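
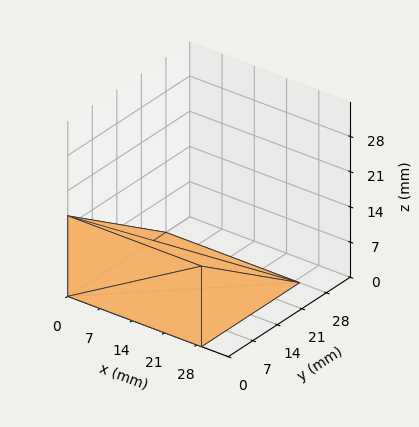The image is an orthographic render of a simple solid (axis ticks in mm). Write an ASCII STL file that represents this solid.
Reading the render: the shape is a wedge (ramp): 29 × 28 mm base, rising to 16 mm along the y=0 edge and sloping linearly to z=0 at y=28 (dimensions read to the nearest mm from the axis ticks). For the STL, each face is triangulated and given an outward normal.

solid part
  facet normal 0.0000 0.0000 -1.0000
    outer loop
      vertex 29.000 28.000 0.000
      vertex 29.000 0.000 0.000
      vertex 0.000 0.000 0.000
    endloop
  endfacet
  facet normal 0.0000 0.0000 -1.0000
    outer loop
      vertex 0.000 28.000 0.000
      vertex 29.000 28.000 0.000
      vertex 0.000 0.000 0.000
    endloop
  endfacet
  facet normal 0.0000 -1.0000 0.0000
    outer loop
      vertex 0.000 0.000 0.000
      vertex 29.000 0.000 0.000
      vertex 29.000 0.000 16.000
    endloop
  endfacet
  facet normal 0.0000 -1.0000 0.0000
    outer loop
      vertex 0.000 0.000 0.000
      vertex 29.000 0.000 16.000
      vertex 0.000 0.000 16.000
    endloop
  endfacet
  facet normal 0.0000 0.4961 0.8682
    outer loop
      vertex 0.000 0.000 16.000
      vertex 29.000 0.000 16.000
      vertex 29.000 28.000 0.000
    endloop
  endfacet
  facet normal 0.0000 0.4961 0.8682
    outer loop
      vertex 0.000 0.000 16.000
      vertex 29.000 28.000 0.000
      vertex 0.000 28.000 0.000
    endloop
  endfacet
  facet normal -1.0000 0.0000 0.0000
    outer loop
      vertex 0.000 0.000 16.000
      vertex 0.000 28.000 0.000
      vertex 0.000 0.000 0.000
    endloop
  endfacet
  facet normal 1.0000 0.0000 0.0000
    outer loop
      vertex 29.000 0.000 0.000
      vertex 29.000 28.000 0.000
      vertex 29.000 0.000 16.000
    endloop
  endfacet
endsolid part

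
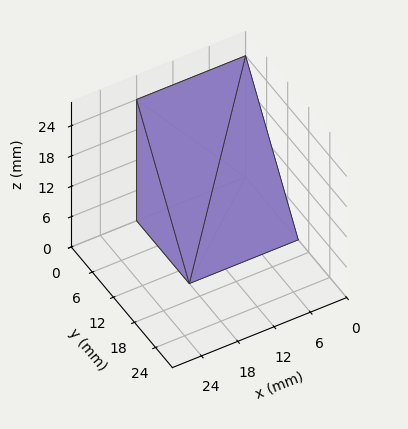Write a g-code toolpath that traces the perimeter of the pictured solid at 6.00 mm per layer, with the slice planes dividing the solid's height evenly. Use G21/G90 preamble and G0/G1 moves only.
Reading the render: the shape is a wedge (ramp): 18 × 15 mm base, rising to 24 mm along the y=0 edge and sloping linearly to z=0 at y=15 (dimensions read to the nearest mm from the axis ticks). For the g-code, the solid's height is divided into equal slices at the stated Δz and each level perimeter traced with G1 moves after a G0 lift.

; perimeter-only toolpath
G21 ; units = mm
G90 ; absolute positioning
G28 ; home
; layer 1
G0 Z6.00
G0 X0.00 Y0.00
G1 X18.00 Y0.00
G1 X18.00 Y11.25
G1 X0.00 Y11.25
G1 X0.00 Y0.00
; layer 2
G0 Z12.00
G0 X0.00 Y0.00
G1 X18.00 Y0.00
G1 X18.00 Y7.50
G1 X0.00 Y7.50
G1 X0.00 Y0.00
; layer 3
G0 Z18.00
G0 X0.00 Y0.00
G1 X18.00 Y0.00
G1 X18.00 Y3.75
G1 X0.00 Y3.75
G1 X0.00 Y0.00
M2 ; end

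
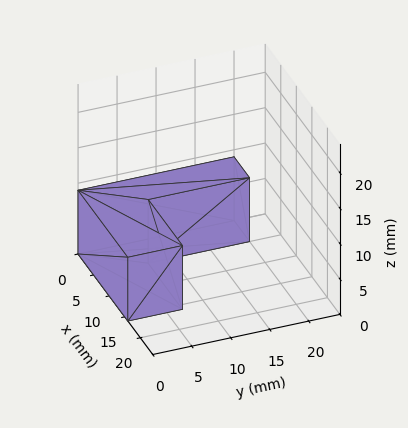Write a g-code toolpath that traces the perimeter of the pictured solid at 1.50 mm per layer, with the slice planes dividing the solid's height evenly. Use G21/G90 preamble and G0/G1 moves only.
Reading the render: the shape is an L-shaped prism: outer 16 × 20 mm, arm thicknesses ≈ 7 mm (horizontal) and 5 mm (vertical), extruded 9 mm in z (dimensions read to the nearest mm from the axis ticks). For the g-code, the solid's height is divided into equal slices at the stated Δz and each level perimeter traced with G1 moves after a G0 lift.

; perimeter-only toolpath
G21 ; units = mm
G90 ; absolute positioning
G28 ; home
; layer 1
G0 Z1.50
G0 X0.00 Y0.00
G1 X16.00 Y0.00
G1 X16.00 Y7.00
G1 X5.00 Y7.00
G1 X5.00 Y20.00
G1 X0.00 Y20.00
G1 X0.00 Y0.00
; layer 2
G0 Z3.00
G0 X0.00 Y0.00
G1 X16.00 Y0.00
G1 X16.00 Y7.00
G1 X5.00 Y7.00
G1 X5.00 Y20.00
G1 X0.00 Y20.00
G1 X0.00 Y0.00
; layer 3
G0 Z4.50
G0 X0.00 Y0.00
G1 X16.00 Y0.00
G1 X16.00 Y7.00
G1 X5.00 Y7.00
G1 X5.00 Y20.00
G1 X0.00 Y20.00
G1 X0.00 Y0.00
; layer 4
G0 Z6.00
G0 X0.00 Y0.00
G1 X16.00 Y0.00
G1 X16.00 Y7.00
G1 X5.00 Y7.00
G1 X5.00 Y20.00
G1 X0.00 Y20.00
G1 X0.00 Y0.00
; layer 5
G0 Z7.50
G0 X0.00 Y0.00
G1 X16.00 Y0.00
G1 X16.00 Y7.00
G1 X5.00 Y7.00
G1 X5.00 Y20.00
G1 X0.00 Y20.00
G1 X0.00 Y0.00
; layer 6
G0 Z9.00
G0 X0.00 Y0.00
G1 X16.00 Y0.00
G1 X16.00 Y7.00
G1 X5.00 Y7.00
G1 X5.00 Y20.00
G1 X0.00 Y20.00
G1 X0.00 Y0.00
M2 ; end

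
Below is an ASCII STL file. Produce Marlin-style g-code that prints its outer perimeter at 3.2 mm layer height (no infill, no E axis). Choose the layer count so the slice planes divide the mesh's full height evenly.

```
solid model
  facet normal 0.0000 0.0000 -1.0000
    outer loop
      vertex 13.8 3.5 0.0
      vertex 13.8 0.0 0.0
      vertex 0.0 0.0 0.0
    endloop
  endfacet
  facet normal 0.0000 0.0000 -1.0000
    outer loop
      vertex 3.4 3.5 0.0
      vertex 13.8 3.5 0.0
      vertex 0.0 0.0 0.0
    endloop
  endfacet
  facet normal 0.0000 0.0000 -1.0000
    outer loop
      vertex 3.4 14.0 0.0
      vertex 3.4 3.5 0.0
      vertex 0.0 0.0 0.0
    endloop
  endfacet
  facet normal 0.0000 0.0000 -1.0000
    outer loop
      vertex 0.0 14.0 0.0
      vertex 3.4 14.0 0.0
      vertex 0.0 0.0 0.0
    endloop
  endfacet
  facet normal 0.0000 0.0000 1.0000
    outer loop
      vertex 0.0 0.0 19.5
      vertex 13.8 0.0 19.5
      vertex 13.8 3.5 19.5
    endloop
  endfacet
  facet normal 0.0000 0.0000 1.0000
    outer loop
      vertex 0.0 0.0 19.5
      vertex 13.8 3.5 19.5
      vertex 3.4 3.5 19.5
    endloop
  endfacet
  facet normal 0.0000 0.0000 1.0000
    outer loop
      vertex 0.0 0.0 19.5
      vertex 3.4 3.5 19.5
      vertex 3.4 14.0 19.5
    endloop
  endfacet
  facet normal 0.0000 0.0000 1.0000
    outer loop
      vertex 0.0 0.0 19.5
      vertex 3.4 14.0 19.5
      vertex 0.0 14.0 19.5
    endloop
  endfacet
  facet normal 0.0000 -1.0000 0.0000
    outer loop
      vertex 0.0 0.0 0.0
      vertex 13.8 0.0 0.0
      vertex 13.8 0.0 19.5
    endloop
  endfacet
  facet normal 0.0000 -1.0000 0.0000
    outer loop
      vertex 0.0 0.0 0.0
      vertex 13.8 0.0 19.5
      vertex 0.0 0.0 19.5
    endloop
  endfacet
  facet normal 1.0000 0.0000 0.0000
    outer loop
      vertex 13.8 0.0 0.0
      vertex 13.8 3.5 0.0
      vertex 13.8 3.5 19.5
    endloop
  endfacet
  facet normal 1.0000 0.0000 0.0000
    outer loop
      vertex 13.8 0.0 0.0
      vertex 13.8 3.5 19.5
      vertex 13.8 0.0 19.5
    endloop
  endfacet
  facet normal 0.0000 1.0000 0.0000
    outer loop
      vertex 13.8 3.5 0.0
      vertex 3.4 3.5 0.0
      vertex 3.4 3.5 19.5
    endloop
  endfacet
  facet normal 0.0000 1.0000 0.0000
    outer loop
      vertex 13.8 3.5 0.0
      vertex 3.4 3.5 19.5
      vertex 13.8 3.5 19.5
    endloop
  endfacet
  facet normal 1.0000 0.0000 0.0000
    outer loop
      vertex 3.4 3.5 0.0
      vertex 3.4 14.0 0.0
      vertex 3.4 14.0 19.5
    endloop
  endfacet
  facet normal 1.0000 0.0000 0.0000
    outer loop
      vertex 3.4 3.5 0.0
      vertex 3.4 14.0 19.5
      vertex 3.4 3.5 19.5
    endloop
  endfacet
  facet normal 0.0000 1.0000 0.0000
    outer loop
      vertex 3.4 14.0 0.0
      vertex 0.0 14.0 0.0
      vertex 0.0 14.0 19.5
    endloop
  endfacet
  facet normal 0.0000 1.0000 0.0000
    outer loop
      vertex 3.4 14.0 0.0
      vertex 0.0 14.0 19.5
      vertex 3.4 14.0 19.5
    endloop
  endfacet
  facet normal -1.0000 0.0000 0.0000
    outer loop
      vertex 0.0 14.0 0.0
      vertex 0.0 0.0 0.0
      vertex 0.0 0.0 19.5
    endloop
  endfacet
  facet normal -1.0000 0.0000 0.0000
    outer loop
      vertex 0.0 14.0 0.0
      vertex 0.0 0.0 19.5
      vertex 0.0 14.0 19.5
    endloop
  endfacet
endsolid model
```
; perimeter-only toolpath
G21 ; units = mm
G90 ; absolute positioning
G28 ; home
; layer 1
G0 Z3.2
G0 X0.0 Y0.0
G1 X13.8 Y0.0
G1 X13.8 Y3.5
G1 X3.4 Y3.5
G1 X3.4 Y14.0
G1 X0.0 Y14.0
G1 X0.0 Y0.0
; layer 2
G0 Z6.5
G0 X0.0 Y0.0
G1 X13.8 Y0.0
G1 X13.8 Y3.5
G1 X3.4 Y3.5
G1 X3.4 Y14.0
G1 X0.0 Y14.0
G1 X0.0 Y0.0
; layer 3
G0 Z9.8
G0 X0.0 Y0.0
G1 X13.8 Y0.0
G1 X13.8 Y3.5
G1 X3.4 Y3.5
G1 X3.4 Y14.0
G1 X0.0 Y14.0
G1 X0.0 Y0.0
; layer 4
G0 Z13.0
G0 X0.0 Y0.0
G1 X13.8 Y0.0
G1 X13.8 Y3.5
G1 X3.4 Y3.5
G1 X3.4 Y14.0
G1 X0.0 Y14.0
G1 X0.0 Y0.0
; layer 5
G0 Z16.2
G0 X0.0 Y0.0
G1 X13.8 Y0.0
G1 X13.8 Y3.5
G1 X3.4 Y3.5
G1 X3.4 Y14.0
G1 X0.0 Y14.0
G1 X0.0 Y0.0
; layer 6
G0 Z19.5
G0 X0.0 Y0.0
G1 X13.8 Y0.0
G1 X13.8 Y3.5
G1 X3.4 Y3.5
G1 X3.4 Y14.0
G1 X0.0 Y14.0
G1 X0.0 Y0.0
M2 ; end

The solid is an L-shaped prism: outer 13.8 × 14 mm, arm thicknesses ≈ 3.5 mm (horizontal) and 3.4 mm (vertical), extruded 19.5 mm in z. Slicing at Δz = 3.2 mm — 6 equal slices spanning the solid's height, so layer i sits at z = i·h/6 — gives 6 non-empty perimeters. Each is a 6-segment closed polygon; G0 lifts to the layer z and rapids to the start vertex, then G1 traces the edges.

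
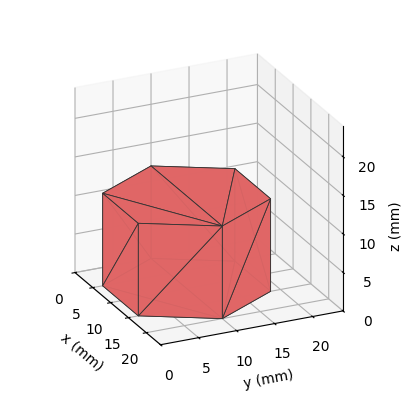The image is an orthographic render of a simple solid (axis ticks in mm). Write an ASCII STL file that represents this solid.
Reading the render: the shape is a regular 6-sided prism (a cylinder approximated with 6 flat sides), circumscribed radius ≈ 10 mm, height ≈ 12 mm (dimensions read to the nearest mm from the axis ticks). For the STL, each face is triangulated and given an outward normal.

solid part
  facet normal 0.0000 0.0000 -1.0000
    outer loop
      vertex 5.0 18.7 0.0
      vertex 15.0 18.7 0.0
      vertex 20.0 10.0 0.0
    endloop
  endfacet
  facet normal 0.0000 0.0000 -1.0000
    outer loop
      vertex 0.0 10.0 0.0
      vertex 5.0 18.7 0.0
      vertex 20.0 10.0 0.0
    endloop
  endfacet
  facet normal 0.0000 0.0000 -1.0000
    outer loop
      vertex 5.0 1.3 0.0
      vertex 0.0 10.0 0.0
      vertex 20.0 10.0 0.0
    endloop
  endfacet
  facet normal 0.0000 0.0000 -1.0000
    outer loop
      vertex 15.0 1.3 0.0
      vertex 5.0 1.3 0.0
      vertex 20.0 10.0 0.0
    endloop
  endfacet
  facet normal 0.0000 0.0000 1.0000
    outer loop
      vertex 20.0 10.0 12.0
      vertex 15.0 18.7 12.0
      vertex 5.0 18.7 12.0
    endloop
  endfacet
  facet normal 0.0000 0.0000 1.0000
    outer loop
      vertex 20.0 10.0 12.0
      vertex 5.0 18.7 12.0
      vertex 0.0 10.0 12.0
    endloop
  endfacet
  facet normal 0.0000 0.0000 1.0000
    outer loop
      vertex 20.0 10.0 12.0
      vertex 0.0 10.0 12.0
      vertex 5.0 1.3 12.0
    endloop
  endfacet
  facet normal 0.0000 0.0000 1.0000
    outer loop
      vertex 20.0 10.0 12.0
      vertex 5.0 1.3 12.0
      vertex 15.0 1.3 12.0
    endloop
  endfacet
  facet normal 0.8670 0.4983 0.0000
    outer loop
      vertex 20.0 10.0 0.0
      vertex 15.0 18.7 0.0
      vertex 15.0 18.7 12.0
    endloop
  endfacet
  facet normal 0.8670 0.4983 0.0000
    outer loop
      vertex 20.0 10.0 0.0
      vertex 15.0 18.7 12.0
      vertex 20.0 10.0 12.0
    endloop
  endfacet
  facet normal 0.0000 1.0000 0.0000
    outer loop
      vertex 15.0 18.7 0.0
      vertex 5.0 18.7 0.0
      vertex 5.0 18.7 12.0
    endloop
  endfacet
  facet normal 0.0000 1.0000 0.0000
    outer loop
      vertex 15.0 18.7 0.0
      vertex 5.0 18.7 12.0
      vertex 15.0 18.7 12.0
    endloop
  endfacet
  facet normal -0.8670 0.4983 0.0000
    outer loop
      vertex 5.0 18.7 0.0
      vertex 0.0 10.0 0.0
      vertex 0.0 10.0 12.0
    endloop
  endfacet
  facet normal -0.8670 0.4983 0.0000
    outer loop
      vertex 5.0 18.7 0.0
      vertex 0.0 10.0 12.0
      vertex 5.0 18.7 12.0
    endloop
  endfacet
  facet normal -0.8670 -0.4983 0.0000
    outer loop
      vertex 0.0 10.0 0.0
      vertex 5.0 1.3 0.0
      vertex 5.0 1.3 12.0
    endloop
  endfacet
  facet normal -0.8670 -0.4983 0.0000
    outer loop
      vertex 0.0 10.0 0.0
      vertex 5.0 1.3 12.0
      vertex 0.0 10.0 12.0
    endloop
  endfacet
  facet normal 0.0000 -1.0000 0.0000
    outer loop
      vertex 5.0 1.3 0.0
      vertex 15.0 1.3 0.0
      vertex 15.0 1.3 12.0
    endloop
  endfacet
  facet normal 0.0000 -1.0000 0.0000
    outer loop
      vertex 5.0 1.3 0.0
      vertex 15.0 1.3 12.0
      vertex 5.0 1.3 12.0
    endloop
  endfacet
  facet normal 0.8670 -0.4983 0.0000
    outer loop
      vertex 15.0 1.3 0.0
      vertex 20.0 10.0 0.0
      vertex 20.0 10.0 12.0
    endloop
  endfacet
  facet normal 0.8670 -0.4983 0.0000
    outer loop
      vertex 15.0 1.3 0.0
      vertex 20.0 10.0 12.0
      vertex 15.0 1.3 12.0
    endloop
  endfacet
endsolid part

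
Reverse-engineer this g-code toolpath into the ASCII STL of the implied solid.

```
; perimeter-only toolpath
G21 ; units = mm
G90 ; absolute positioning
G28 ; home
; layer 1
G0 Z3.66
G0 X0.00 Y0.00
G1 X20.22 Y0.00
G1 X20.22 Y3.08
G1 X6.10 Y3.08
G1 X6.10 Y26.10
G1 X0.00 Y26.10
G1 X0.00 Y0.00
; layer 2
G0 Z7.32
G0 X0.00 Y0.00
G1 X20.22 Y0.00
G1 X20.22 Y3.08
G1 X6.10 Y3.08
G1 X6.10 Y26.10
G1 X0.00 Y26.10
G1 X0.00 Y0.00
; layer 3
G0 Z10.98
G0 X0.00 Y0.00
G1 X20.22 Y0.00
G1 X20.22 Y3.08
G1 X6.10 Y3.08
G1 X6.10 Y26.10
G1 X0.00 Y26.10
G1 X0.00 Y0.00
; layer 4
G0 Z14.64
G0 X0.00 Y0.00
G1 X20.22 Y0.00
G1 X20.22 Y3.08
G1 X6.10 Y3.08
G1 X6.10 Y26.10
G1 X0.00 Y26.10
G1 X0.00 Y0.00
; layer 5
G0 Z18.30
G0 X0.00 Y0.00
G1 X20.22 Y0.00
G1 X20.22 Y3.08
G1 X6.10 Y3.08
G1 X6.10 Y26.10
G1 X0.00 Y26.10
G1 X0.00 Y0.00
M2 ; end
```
solid part
  facet normal 0.0000 0.0000 -1.0000
    outer loop
      vertex 20.22 3.08 0.00
      vertex 20.22 0.00 0.00
      vertex 0.00 0.00 0.00
    endloop
  endfacet
  facet normal 0.0000 0.0000 -1.0000
    outer loop
      vertex 6.10 3.08 0.00
      vertex 20.22 3.08 0.00
      vertex 0.00 0.00 0.00
    endloop
  endfacet
  facet normal 0.0000 0.0000 -1.0000
    outer loop
      vertex 6.10 26.10 0.00
      vertex 6.10 3.08 0.00
      vertex 0.00 0.00 0.00
    endloop
  endfacet
  facet normal 0.0000 0.0000 -1.0000
    outer loop
      vertex 0.00 26.10 0.00
      vertex 6.10 26.10 0.00
      vertex 0.00 0.00 0.00
    endloop
  endfacet
  facet normal 0.0000 0.0000 1.0000
    outer loop
      vertex 0.00 0.00 18.30
      vertex 20.22 0.00 18.30
      vertex 20.22 3.08 18.30
    endloop
  endfacet
  facet normal 0.0000 0.0000 1.0000
    outer loop
      vertex 0.00 0.00 18.30
      vertex 20.22 3.08 18.30
      vertex 6.10 3.08 18.30
    endloop
  endfacet
  facet normal 0.0000 0.0000 1.0000
    outer loop
      vertex 0.00 0.00 18.30
      vertex 6.10 3.08 18.30
      vertex 6.10 26.10 18.30
    endloop
  endfacet
  facet normal 0.0000 0.0000 1.0000
    outer loop
      vertex 0.00 0.00 18.30
      vertex 6.10 26.10 18.30
      vertex 0.00 26.10 18.30
    endloop
  endfacet
  facet normal 0.0000 -1.0000 0.0000
    outer loop
      vertex 0.00 0.00 0.00
      vertex 20.22 0.00 0.00
      vertex 20.22 0.00 18.30
    endloop
  endfacet
  facet normal 0.0000 -1.0000 0.0000
    outer loop
      vertex 0.00 0.00 0.00
      vertex 20.22 0.00 18.30
      vertex 0.00 0.00 18.30
    endloop
  endfacet
  facet normal 1.0000 0.0000 0.0000
    outer loop
      vertex 20.22 0.00 0.00
      vertex 20.22 3.08 0.00
      vertex 20.22 3.08 18.30
    endloop
  endfacet
  facet normal 1.0000 0.0000 0.0000
    outer loop
      vertex 20.22 0.00 0.00
      vertex 20.22 3.08 18.30
      vertex 20.22 0.00 18.30
    endloop
  endfacet
  facet normal 0.0000 1.0000 0.0000
    outer loop
      vertex 20.22 3.08 0.00
      vertex 6.10 3.08 0.00
      vertex 6.10 3.08 18.30
    endloop
  endfacet
  facet normal 0.0000 1.0000 0.0000
    outer loop
      vertex 20.22 3.08 0.00
      vertex 6.10 3.08 18.30
      vertex 20.22 3.08 18.30
    endloop
  endfacet
  facet normal 1.0000 0.0000 0.0000
    outer loop
      vertex 6.10 3.08 0.00
      vertex 6.10 26.10 0.00
      vertex 6.10 26.10 18.30
    endloop
  endfacet
  facet normal 1.0000 0.0000 0.0000
    outer loop
      vertex 6.10 3.08 0.00
      vertex 6.10 26.10 18.30
      vertex 6.10 3.08 18.30
    endloop
  endfacet
  facet normal 0.0000 1.0000 0.0000
    outer loop
      vertex 6.10 26.10 0.00
      vertex 0.00 26.10 0.00
      vertex 0.00 26.10 18.30
    endloop
  endfacet
  facet normal 0.0000 1.0000 0.0000
    outer loop
      vertex 6.10 26.10 0.00
      vertex 0.00 26.10 18.30
      vertex 6.10 26.10 18.30
    endloop
  endfacet
  facet normal -1.0000 0.0000 0.0000
    outer loop
      vertex 0.00 26.10 0.00
      vertex 0.00 0.00 0.00
      vertex 0.00 0.00 18.30
    endloop
  endfacet
  facet normal -1.0000 0.0000 0.0000
    outer loop
      vertex 0.00 26.10 0.00
      vertex 0.00 0.00 18.30
      vertex 0.00 26.10 18.30
    endloop
  endfacet
endsolid part

The G0 Z moves step by Δz≈3.66 mm. Every layer's G1 loop is the same polygon, so the solid is a straight extrusion of it from z=0 to z≈18.3. Closing with flat bottom and top caps and triangulating gives 20 facets — an L-shaped prism: outer 20.2 × 26.1 mm, arm thicknesses ≈ 3.08 mm (horizontal) and 6.1 mm (vertical), extruded 18.3 mm in z.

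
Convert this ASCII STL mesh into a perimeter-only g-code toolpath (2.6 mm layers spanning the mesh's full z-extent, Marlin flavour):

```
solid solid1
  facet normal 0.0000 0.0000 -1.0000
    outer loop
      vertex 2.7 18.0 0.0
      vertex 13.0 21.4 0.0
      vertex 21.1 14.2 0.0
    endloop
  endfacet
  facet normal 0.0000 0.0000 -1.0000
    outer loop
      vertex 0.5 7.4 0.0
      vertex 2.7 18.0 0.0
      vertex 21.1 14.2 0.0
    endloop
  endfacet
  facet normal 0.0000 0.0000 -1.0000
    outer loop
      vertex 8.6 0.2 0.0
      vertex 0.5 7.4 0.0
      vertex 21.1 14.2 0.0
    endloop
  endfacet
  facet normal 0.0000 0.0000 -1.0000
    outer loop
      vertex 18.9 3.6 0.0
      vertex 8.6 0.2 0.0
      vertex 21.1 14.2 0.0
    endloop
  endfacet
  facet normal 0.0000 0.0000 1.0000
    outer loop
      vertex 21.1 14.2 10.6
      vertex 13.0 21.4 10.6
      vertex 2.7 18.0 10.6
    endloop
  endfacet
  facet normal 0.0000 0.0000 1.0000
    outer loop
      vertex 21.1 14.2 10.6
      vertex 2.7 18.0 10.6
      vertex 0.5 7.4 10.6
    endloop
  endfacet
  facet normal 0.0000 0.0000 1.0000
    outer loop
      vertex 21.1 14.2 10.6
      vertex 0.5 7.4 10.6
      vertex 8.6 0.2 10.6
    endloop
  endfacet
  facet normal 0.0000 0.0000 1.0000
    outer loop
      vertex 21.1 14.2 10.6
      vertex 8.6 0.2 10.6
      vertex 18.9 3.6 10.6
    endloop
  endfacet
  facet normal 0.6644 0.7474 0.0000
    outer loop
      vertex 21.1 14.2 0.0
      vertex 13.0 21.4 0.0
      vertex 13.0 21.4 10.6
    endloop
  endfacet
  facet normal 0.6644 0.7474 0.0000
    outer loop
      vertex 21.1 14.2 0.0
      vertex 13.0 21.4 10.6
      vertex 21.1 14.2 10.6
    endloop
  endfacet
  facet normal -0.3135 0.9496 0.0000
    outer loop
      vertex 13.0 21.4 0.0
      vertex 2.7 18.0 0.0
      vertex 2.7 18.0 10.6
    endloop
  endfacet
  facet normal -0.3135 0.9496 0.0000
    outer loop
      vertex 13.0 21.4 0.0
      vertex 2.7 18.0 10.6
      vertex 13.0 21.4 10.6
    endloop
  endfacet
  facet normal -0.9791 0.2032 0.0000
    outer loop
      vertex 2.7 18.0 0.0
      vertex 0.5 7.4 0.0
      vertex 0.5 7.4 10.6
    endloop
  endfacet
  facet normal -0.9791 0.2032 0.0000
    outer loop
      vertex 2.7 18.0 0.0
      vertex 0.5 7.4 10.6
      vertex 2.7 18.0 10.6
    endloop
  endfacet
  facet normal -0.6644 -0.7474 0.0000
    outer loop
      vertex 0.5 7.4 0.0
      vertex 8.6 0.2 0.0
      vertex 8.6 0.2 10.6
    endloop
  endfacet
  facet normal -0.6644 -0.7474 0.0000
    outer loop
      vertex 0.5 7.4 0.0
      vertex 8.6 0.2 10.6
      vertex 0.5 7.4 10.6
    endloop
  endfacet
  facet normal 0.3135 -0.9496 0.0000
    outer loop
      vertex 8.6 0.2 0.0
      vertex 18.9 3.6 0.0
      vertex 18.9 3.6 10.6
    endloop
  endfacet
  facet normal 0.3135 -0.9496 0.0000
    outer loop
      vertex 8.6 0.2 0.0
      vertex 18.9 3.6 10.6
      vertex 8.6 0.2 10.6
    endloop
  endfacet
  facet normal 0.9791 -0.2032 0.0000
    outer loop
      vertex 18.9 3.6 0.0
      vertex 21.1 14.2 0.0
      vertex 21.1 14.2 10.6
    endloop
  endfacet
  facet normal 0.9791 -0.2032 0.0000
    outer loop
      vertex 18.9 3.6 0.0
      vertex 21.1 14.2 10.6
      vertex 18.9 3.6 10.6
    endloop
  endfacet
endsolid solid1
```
; perimeter-only toolpath
G21 ; units = mm
G90 ; absolute positioning
G28 ; home
; layer 1
G0 Z2.6
G0 X21.1 Y14.2
G1 X13.0 Y21.4
G1 X2.7 Y18.0
G1 X0.5 Y7.4
G1 X8.6 Y0.2
G1 X18.9 Y3.6
G1 X21.1 Y14.2
; layer 2
G0 Z5.3
G0 X21.1 Y14.2
G1 X13.0 Y21.4
G1 X2.7 Y18.0
G1 X0.5 Y7.4
G1 X8.6 Y0.2
G1 X18.9 Y3.6
G1 X21.1 Y14.2
; layer 3
G0 Z7.9
G0 X21.1 Y14.2
G1 X13.0 Y21.4
G1 X2.7 Y18.0
G1 X0.5 Y7.4
G1 X8.6 Y0.2
G1 X18.9 Y3.6
G1 X21.1 Y14.2
; layer 4
G0 Z10.6
G0 X21.1 Y14.2
G1 X13.0 Y21.4
G1 X2.7 Y18.0
G1 X0.5 Y7.4
G1 X8.6 Y0.2
G1 X18.9 Y3.6
G1 X21.1 Y14.2
M2 ; end

The solid is a regular 6-sided prism (a cylinder approximated with 6 flat sides), circumscribed radius ≈ 10.8 mm, height ≈ 10.6 mm. Slicing at Δz = 2.6 mm — 4 equal slices spanning the solid's height, so layer i sits at z = i·h/4 — gives 4 non-empty perimeters. Each is a 6-segment closed polygon; G0 lifts to the layer z and rapids to the start vertex, then G1 traces the edges.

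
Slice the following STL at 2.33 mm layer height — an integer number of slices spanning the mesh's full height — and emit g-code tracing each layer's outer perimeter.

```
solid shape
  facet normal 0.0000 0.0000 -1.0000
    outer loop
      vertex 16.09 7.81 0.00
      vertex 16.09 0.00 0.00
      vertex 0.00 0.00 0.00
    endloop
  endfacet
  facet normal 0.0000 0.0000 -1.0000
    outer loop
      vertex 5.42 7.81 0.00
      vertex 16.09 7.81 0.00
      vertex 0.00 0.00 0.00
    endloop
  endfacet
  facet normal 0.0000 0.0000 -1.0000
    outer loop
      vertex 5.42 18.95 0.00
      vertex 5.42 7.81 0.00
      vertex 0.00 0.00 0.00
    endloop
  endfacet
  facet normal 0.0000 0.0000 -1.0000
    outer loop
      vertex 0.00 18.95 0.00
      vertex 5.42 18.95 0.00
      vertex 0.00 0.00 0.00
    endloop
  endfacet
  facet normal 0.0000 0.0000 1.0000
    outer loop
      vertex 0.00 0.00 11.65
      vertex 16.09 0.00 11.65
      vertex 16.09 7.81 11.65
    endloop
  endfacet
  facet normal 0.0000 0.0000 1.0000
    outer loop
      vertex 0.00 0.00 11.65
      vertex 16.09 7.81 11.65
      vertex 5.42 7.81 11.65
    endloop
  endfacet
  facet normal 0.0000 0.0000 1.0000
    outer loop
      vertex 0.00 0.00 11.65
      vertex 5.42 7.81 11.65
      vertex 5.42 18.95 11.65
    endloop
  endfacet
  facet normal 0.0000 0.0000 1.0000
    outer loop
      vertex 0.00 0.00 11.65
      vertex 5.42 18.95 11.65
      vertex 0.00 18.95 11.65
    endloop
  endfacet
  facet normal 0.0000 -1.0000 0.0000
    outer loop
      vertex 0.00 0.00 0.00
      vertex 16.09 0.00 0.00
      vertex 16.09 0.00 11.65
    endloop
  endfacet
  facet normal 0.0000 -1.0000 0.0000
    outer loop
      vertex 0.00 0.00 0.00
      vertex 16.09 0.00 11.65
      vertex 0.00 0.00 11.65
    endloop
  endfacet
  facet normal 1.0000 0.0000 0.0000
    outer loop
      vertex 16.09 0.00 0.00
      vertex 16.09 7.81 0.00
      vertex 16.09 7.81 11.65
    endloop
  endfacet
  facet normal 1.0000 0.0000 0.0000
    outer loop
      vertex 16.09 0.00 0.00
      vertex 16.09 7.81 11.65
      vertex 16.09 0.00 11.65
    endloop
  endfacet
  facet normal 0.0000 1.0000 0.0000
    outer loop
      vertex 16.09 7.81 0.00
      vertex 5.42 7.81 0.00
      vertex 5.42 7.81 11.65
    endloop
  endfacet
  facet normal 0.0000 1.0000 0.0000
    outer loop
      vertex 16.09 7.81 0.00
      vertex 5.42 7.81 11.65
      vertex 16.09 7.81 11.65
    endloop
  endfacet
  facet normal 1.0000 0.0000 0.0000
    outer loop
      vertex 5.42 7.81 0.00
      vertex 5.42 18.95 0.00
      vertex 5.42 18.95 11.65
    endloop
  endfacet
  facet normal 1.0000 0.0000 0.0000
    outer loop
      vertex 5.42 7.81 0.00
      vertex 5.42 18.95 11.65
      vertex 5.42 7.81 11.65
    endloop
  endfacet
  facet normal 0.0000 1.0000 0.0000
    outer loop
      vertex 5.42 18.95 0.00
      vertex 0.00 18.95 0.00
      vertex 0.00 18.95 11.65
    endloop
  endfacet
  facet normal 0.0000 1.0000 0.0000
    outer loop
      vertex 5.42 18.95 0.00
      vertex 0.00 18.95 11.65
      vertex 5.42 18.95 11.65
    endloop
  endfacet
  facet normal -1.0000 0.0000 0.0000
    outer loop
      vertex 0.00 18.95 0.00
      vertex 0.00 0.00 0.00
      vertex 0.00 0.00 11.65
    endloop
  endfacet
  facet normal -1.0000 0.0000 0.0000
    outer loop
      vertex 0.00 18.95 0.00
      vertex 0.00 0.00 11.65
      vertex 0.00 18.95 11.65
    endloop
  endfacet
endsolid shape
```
; perimeter-only toolpath
G21 ; units = mm
G90 ; absolute positioning
G28 ; home
; layer 1
G0 Z2.33
G0 X0.00 Y0.00
G1 X16.09 Y0.00
G1 X16.09 Y7.81
G1 X5.42 Y7.81
G1 X5.42 Y18.95
G1 X0.00 Y18.95
G1 X0.00 Y0.00
; layer 2
G0 Z4.66
G0 X0.00 Y0.00
G1 X16.09 Y0.00
G1 X16.09 Y7.81
G1 X5.42 Y7.81
G1 X5.42 Y18.95
G1 X0.00 Y18.95
G1 X0.00 Y0.00
; layer 3
G0 Z6.99
G0 X0.00 Y0.00
G1 X16.09 Y0.00
G1 X16.09 Y7.81
G1 X5.42 Y7.81
G1 X5.42 Y18.95
G1 X0.00 Y18.95
G1 X0.00 Y0.00
; layer 4
G0 Z9.32
G0 X0.00 Y0.00
G1 X16.09 Y0.00
G1 X16.09 Y7.81
G1 X5.42 Y7.81
G1 X5.42 Y18.95
G1 X0.00 Y18.95
G1 X0.00 Y0.00
; layer 5
G0 Z11.65
G0 X0.00 Y0.00
G1 X16.09 Y0.00
G1 X16.09 Y7.81
G1 X5.42 Y7.81
G1 X5.42 Y18.95
G1 X0.00 Y18.95
G1 X0.00 Y0.00
M2 ; end

The solid is an L-shaped prism: outer 16.1 × 18.9 mm, arm thicknesses ≈ 7.81 mm (horizontal) and 5.42 mm (vertical), extruded 11.7 mm in z. Slicing at Δz = 2.33 mm — 5 equal slices spanning the solid's height, so layer i sits at z = i·h/5 — gives 5 non-empty perimeters. Each is a 6-segment closed polygon; G0 lifts to the layer z and rapids to the start vertex, then G1 traces the edges.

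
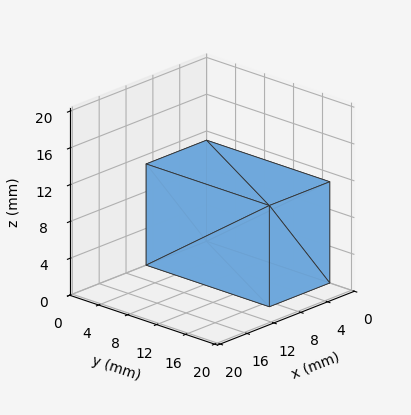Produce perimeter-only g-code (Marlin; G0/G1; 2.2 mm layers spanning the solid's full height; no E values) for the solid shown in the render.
Reading the render: the shape is a rectangular box, roughly 9 × 17 mm footprint and 11 mm tall (dimensions read to the nearest mm from the axis ticks). For the g-code, the solid's height is divided into equal slices at the stated Δz and each level perimeter traced with G1 moves after a G0 lift.

; perimeter-only toolpath
G21 ; units = mm
G90 ; absolute positioning
G28 ; home
; layer 1
G0 Z2.2
G0 X0.0 Y0.0
G1 X9.0 Y0.0
G1 X9.0 Y17.0
G1 X0.0 Y17.0
G1 X0.0 Y0.0
; layer 2
G0 Z4.4
G0 X0.0 Y0.0
G1 X9.0 Y0.0
G1 X9.0 Y17.0
G1 X0.0 Y17.0
G1 X0.0 Y0.0
; layer 3
G0 Z6.6
G0 X0.0 Y0.0
G1 X9.0 Y0.0
G1 X9.0 Y17.0
G1 X0.0 Y17.0
G1 X0.0 Y0.0
; layer 4
G0 Z8.8
G0 X0.0 Y0.0
G1 X9.0 Y0.0
G1 X9.0 Y17.0
G1 X0.0 Y17.0
G1 X0.0 Y0.0
; layer 5
G0 Z11.0
G0 X0.0 Y0.0
G1 X9.0 Y0.0
G1 X9.0 Y17.0
G1 X0.0 Y17.0
G1 X0.0 Y0.0
M2 ; end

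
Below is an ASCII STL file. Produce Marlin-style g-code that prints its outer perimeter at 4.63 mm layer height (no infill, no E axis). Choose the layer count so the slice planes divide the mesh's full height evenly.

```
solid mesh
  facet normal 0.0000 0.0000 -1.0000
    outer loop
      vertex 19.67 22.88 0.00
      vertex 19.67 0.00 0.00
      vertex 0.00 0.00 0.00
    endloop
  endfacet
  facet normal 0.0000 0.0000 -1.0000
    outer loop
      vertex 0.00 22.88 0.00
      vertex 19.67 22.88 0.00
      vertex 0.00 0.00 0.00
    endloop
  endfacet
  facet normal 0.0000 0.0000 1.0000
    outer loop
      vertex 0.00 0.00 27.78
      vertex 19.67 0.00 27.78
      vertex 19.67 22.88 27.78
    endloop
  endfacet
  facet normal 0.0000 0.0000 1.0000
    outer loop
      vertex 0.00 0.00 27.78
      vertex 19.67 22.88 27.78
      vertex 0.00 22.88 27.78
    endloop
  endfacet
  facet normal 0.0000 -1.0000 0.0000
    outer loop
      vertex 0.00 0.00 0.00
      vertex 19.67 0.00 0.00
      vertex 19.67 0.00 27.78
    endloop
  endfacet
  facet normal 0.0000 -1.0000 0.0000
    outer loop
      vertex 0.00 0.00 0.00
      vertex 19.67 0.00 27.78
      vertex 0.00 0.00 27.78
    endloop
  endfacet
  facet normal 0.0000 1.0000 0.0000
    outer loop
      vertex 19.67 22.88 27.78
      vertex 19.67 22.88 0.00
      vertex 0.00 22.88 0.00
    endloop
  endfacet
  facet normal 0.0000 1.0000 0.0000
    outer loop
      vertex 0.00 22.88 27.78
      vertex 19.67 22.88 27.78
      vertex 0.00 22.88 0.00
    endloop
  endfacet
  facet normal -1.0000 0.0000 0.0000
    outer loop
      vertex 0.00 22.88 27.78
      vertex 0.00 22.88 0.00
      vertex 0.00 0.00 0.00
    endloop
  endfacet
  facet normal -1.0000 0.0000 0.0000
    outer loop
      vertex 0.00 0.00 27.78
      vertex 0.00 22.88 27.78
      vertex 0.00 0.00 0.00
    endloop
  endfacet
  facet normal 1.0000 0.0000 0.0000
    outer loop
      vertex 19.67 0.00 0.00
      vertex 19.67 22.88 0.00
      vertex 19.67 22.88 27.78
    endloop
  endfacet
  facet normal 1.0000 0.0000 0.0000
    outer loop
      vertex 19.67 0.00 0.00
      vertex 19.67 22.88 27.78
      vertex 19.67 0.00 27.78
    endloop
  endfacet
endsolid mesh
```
; perimeter-only toolpath
G21 ; units = mm
G90 ; absolute positioning
G28 ; home
; layer 1
G0 Z4.63
G0 X0.00 Y0.00
G1 X19.67 Y0.00
G1 X19.67 Y22.88
G1 X0.00 Y22.88
G1 X0.00 Y0.00
; layer 2
G0 Z9.26
G0 X0.00 Y0.00
G1 X19.67 Y0.00
G1 X19.67 Y22.88
G1 X0.00 Y22.88
G1 X0.00 Y0.00
; layer 3
G0 Z13.89
G0 X0.00 Y0.00
G1 X19.67 Y0.00
G1 X19.67 Y22.88
G1 X0.00 Y22.88
G1 X0.00 Y0.00
; layer 4
G0 Z18.52
G0 X0.00 Y0.00
G1 X19.67 Y0.00
G1 X19.67 Y22.88
G1 X0.00 Y22.88
G1 X0.00 Y0.00
; layer 5
G0 Z23.15
G0 X0.00 Y0.00
G1 X19.67 Y0.00
G1 X19.67 Y22.88
G1 X0.00 Y22.88
G1 X0.00 Y0.00
; layer 6
G0 Z27.78
G0 X0.00 Y0.00
G1 X19.67 Y0.00
G1 X19.67 Y22.88
G1 X0.00 Y22.88
G1 X0.00 Y0.00
M2 ; end

The solid is a rectangular box, roughly 19.7 × 22.9 mm footprint and 27.8 mm tall. Slicing at Δz = 4.63 mm — 6 equal slices spanning the solid's height, so layer i sits at z = i·h/6 — gives 6 non-empty perimeters. Each is a 4-segment closed polygon; G0 lifts to the layer z and rapids to the start vertex, then G1 traces the edges.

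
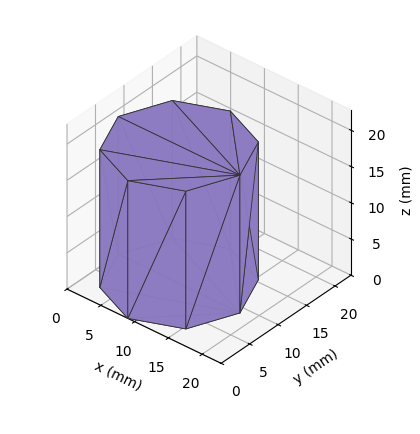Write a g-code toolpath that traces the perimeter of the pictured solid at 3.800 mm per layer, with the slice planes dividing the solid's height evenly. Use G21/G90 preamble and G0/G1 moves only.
Reading the render: the shape is a regular 8-sided prism (a cylinder approximated with 8 flat sides), circumscribed radius ≈ 9 mm, height ≈ 19 mm (dimensions read to the nearest mm from the axis ticks). For the g-code, the solid's height is divided into equal slices at the stated Δz and each level perimeter traced with G1 moves after a G0 lift.

; perimeter-only toolpath
G21 ; units = mm
G90 ; absolute positioning
G28 ; home
; layer 1
G0 Z3.800
G0 X18.000 Y9.000
G1 X15.364 Y15.364
G1 X9.000 Y18.000
G1 X2.636 Y15.364
G1 X0.000 Y9.000
G1 X2.636 Y2.636
G1 X9.000 Y0.000
G1 X15.364 Y2.636
G1 X18.000 Y9.000
; layer 2
G0 Z7.600
G0 X18.000 Y9.000
G1 X15.364 Y15.364
G1 X9.000 Y18.000
G1 X2.636 Y15.364
G1 X0.000 Y9.000
G1 X2.636 Y2.636
G1 X9.000 Y0.000
G1 X15.364 Y2.636
G1 X18.000 Y9.000
; layer 3
G0 Z11.400
G0 X18.000 Y9.000
G1 X15.364 Y15.364
G1 X9.000 Y18.000
G1 X2.636 Y15.364
G1 X0.000 Y9.000
G1 X2.636 Y2.636
G1 X9.000 Y0.000
G1 X15.364 Y2.636
G1 X18.000 Y9.000
; layer 4
G0 Z15.200
G0 X18.000 Y9.000
G1 X15.364 Y15.364
G1 X9.000 Y18.000
G1 X2.636 Y15.364
G1 X0.000 Y9.000
G1 X2.636 Y2.636
G1 X9.000 Y0.000
G1 X15.364 Y2.636
G1 X18.000 Y9.000
; layer 5
G0 Z19.000
G0 X18.000 Y9.000
G1 X15.364 Y15.364
G1 X9.000 Y18.000
G1 X2.636 Y15.364
G1 X0.000 Y9.000
G1 X2.636 Y2.636
G1 X9.000 Y0.000
G1 X15.364 Y2.636
G1 X18.000 Y9.000
M2 ; end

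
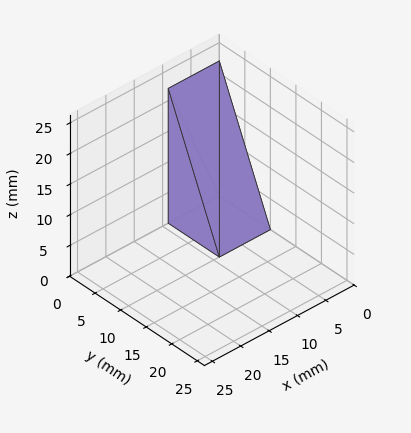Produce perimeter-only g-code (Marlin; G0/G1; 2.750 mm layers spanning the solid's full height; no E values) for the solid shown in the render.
Reading the render: the shape is a wedge (ramp): 9 × 10 mm base, rising to 22 mm along the y=0 edge and sloping linearly to z=0 at y=10 (dimensions read to the nearest mm from the axis ticks). For the g-code, the solid's height is divided into equal slices at the stated Δz and each level perimeter traced with G1 moves after a G0 lift.

; perimeter-only toolpath
G21 ; units = mm
G90 ; absolute positioning
G28 ; home
; layer 1
G0 Z2.750
G0 X0.000 Y0.000
G1 X9.000 Y0.000
G1 X9.000 Y8.750
G1 X0.000 Y8.750
G1 X0.000 Y0.000
; layer 2
G0 Z5.500
G0 X0.000 Y0.000
G1 X9.000 Y0.000
G1 X9.000 Y7.500
G1 X0.000 Y7.500
G1 X0.000 Y0.000
; layer 3
G0 Z8.250
G0 X0.000 Y0.000
G1 X9.000 Y0.000
G1 X9.000 Y6.250
G1 X0.000 Y6.250
G1 X0.000 Y0.000
; layer 4
G0 Z11.000
G0 X0.000 Y0.000
G1 X9.000 Y0.000
G1 X9.000 Y5.000
G1 X0.000 Y5.000
G1 X0.000 Y0.000
; layer 5
G0 Z13.750
G0 X0.000 Y0.000
G1 X9.000 Y0.000
G1 X9.000 Y3.750
G1 X0.000 Y3.750
G1 X0.000 Y0.000
; layer 6
G0 Z16.500
G0 X0.000 Y0.000
G1 X9.000 Y0.000
G1 X9.000 Y2.500
G1 X0.000 Y2.500
G1 X0.000 Y0.000
; layer 7
G0 Z19.250
G0 X0.000 Y0.000
G1 X9.000 Y0.000
G1 X9.000 Y1.250
G1 X0.000 Y1.250
G1 X0.000 Y0.000
M2 ; end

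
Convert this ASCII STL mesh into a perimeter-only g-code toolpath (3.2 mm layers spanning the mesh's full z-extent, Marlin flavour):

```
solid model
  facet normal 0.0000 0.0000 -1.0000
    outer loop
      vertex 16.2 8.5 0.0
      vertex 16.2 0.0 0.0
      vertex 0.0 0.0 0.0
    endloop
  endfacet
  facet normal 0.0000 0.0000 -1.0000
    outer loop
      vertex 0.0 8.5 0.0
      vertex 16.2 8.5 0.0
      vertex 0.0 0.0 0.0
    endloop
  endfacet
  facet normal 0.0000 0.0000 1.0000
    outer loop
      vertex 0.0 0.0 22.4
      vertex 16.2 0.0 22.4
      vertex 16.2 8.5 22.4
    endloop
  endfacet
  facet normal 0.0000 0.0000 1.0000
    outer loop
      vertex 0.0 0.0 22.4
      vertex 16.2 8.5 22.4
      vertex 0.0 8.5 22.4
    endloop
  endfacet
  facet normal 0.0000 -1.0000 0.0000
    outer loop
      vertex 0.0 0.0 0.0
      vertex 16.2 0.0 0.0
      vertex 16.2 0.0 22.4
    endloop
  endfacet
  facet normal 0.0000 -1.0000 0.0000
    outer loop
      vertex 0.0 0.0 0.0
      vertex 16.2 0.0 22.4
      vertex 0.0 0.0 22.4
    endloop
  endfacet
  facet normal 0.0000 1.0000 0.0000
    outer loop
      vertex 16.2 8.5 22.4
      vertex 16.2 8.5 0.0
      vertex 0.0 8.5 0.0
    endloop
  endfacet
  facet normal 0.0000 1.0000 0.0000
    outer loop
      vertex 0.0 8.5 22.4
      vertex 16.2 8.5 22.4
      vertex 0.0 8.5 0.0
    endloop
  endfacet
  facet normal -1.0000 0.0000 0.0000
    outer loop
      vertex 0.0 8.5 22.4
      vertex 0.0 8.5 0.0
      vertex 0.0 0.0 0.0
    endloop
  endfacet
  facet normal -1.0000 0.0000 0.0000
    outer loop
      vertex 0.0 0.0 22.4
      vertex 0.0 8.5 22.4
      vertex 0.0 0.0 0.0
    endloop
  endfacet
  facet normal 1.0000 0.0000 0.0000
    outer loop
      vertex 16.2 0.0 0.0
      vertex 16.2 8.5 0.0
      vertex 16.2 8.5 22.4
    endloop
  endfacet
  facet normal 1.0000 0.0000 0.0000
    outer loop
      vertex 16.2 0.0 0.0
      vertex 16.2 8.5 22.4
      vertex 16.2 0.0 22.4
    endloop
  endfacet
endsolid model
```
; perimeter-only toolpath
G21 ; units = mm
G90 ; absolute positioning
G28 ; home
; layer 1
G0 Z3.2
G0 X0.0 Y0.0
G1 X16.2 Y0.0
G1 X16.2 Y8.5
G1 X0.0 Y8.5
G1 X0.0 Y0.0
; layer 2
G0 Z6.4
G0 X0.0 Y0.0
G1 X16.2 Y0.0
G1 X16.2 Y8.5
G1 X0.0 Y8.5
G1 X0.0 Y0.0
; layer 3
G0 Z9.6
G0 X0.0 Y0.0
G1 X16.2 Y0.0
G1 X16.2 Y8.5
G1 X0.0 Y8.5
G1 X0.0 Y0.0
; layer 4
G0 Z12.8
G0 X0.0 Y0.0
G1 X16.2 Y0.0
G1 X16.2 Y8.5
G1 X0.0 Y8.5
G1 X0.0 Y0.0
; layer 5
G0 Z16.0
G0 X0.0 Y0.0
G1 X16.2 Y0.0
G1 X16.2 Y8.5
G1 X0.0 Y8.5
G1 X0.0 Y0.0
; layer 6
G0 Z19.2
G0 X0.0 Y0.0
G1 X16.2 Y0.0
G1 X16.2 Y8.5
G1 X0.0 Y8.5
G1 X0.0 Y0.0
; layer 7
G0 Z22.4
G0 X0.0 Y0.0
G1 X16.2 Y0.0
G1 X16.2 Y8.5
G1 X0.0 Y8.5
G1 X0.0 Y0.0
M2 ; end

The solid is a rectangular box, roughly 16.2 × 8.5 mm footprint and 22.4 mm tall. Slicing at Δz = 3.2 mm — 7 equal slices spanning the solid's height, so layer i sits at z = i·h/7 — gives 7 non-empty perimeters. Each is a 4-segment closed polygon; G0 lifts to the layer z and rapids to the start vertex, then G1 traces the edges.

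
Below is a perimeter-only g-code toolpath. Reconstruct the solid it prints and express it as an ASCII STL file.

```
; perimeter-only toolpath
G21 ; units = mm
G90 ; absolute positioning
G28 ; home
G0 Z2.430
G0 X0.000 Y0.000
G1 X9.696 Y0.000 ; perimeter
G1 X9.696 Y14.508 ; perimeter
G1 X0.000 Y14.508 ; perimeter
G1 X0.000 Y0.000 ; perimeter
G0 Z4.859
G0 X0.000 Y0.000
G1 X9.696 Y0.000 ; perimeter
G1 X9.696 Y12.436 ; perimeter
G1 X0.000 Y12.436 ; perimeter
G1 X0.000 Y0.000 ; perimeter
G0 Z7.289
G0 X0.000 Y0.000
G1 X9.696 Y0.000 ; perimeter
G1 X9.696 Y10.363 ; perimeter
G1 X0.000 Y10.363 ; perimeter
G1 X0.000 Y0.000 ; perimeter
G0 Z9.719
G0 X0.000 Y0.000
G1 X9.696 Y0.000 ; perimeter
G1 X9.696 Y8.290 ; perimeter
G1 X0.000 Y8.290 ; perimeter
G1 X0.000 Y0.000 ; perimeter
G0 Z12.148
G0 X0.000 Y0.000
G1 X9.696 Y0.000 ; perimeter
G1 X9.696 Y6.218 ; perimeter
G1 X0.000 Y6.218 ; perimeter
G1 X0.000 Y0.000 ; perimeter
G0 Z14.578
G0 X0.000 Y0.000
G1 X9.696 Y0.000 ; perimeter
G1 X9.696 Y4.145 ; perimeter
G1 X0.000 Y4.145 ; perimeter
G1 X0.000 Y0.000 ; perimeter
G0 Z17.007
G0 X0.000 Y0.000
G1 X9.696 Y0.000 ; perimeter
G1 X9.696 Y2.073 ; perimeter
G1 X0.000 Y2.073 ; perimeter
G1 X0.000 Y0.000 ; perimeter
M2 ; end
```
solid part
  facet normal 0.0000 0.0000 -1.0000
    outer loop
      vertex 9.696 16.581 0.000
      vertex 9.696 0.000 0.000
      vertex 0.000 0.000 0.000
    endloop
  endfacet
  facet normal 0.0000 0.0000 -1.0000
    outer loop
      vertex 0.000 16.581 0.000
      vertex 9.696 16.581 0.000
      vertex 0.000 0.000 0.000
    endloop
  endfacet
  facet normal 0.0000 -1.0000 0.0000
    outer loop
      vertex 0.000 0.000 0.000
      vertex 9.696 0.000 0.000
      vertex 9.696 0.000 19.437
    endloop
  endfacet
  facet normal 0.0000 -1.0000 0.0000
    outer loop
      vertex 0.000 0.000 0.000
      vertex 9.696 0.000 19.437
      vertex 0.000 0.000 19.437
    endloop
  endfacet
  facet normal 0.0000 0.7608 0.6490
    outer loop
      vertex 0.000 0.000 19.437
      vertex 9.696 0.000 19.437
      vertex 9.696 16.581 0.000
    endloop
  endfacet
  facet normal 0.0000 0.7608 0.6490
    outer loop
      vertex 0.000 0.000 19.437
      vertex 9.696 16.581 0.000
      vertex 0.000 16.581 0.000
    endloop
  endfacet
  facet normal -1.0000 0.0000 0.0000
    outer loop
      vertex 0.000 0.000 19.437
      vertex 0.000 16.581 0.000
      vertex 0.000 0.000 0.000
    endloop
  endfacet
  facet normal 1.0000 0.0000 0.0000
    outer loop
      vertex 9.696 0.000 0.000
      vertex 9.696 16.581 0.000
      vertex 9.696 0.000 19.437
    endloop
  endfacet
endsolid part

The G0 Z moves step by Δz≈2.430 mm. The G1 loops shrink linearly with z, so the solid tapers from its base footprint up to z≈19.4. Closing with a flat bottom cap and the tapered top and triangulating gives 8 facets — a wedge (ramp): 9.7 × 16.6 mm base, rising to 19.4 mm along the y=0 edge and sloping linearly to z=0 at y=16.6.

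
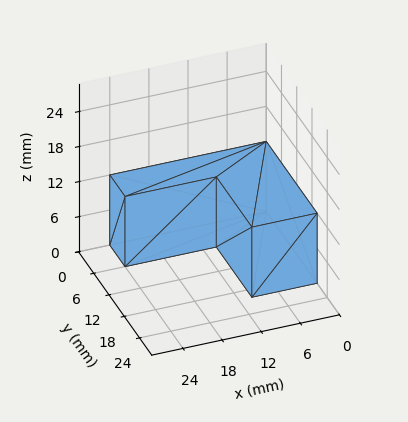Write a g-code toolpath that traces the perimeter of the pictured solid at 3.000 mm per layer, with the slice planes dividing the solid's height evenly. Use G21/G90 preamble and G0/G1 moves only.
Reading the render: the shape is an L-shaped prism: outer 24 × 20 mm, arm thicknesses ≈ 6 mm (horizontal) and 10 mm (vertical), extruded 12 mm in z (dimensions read to the nearest mm from the axis ticks). For the g-code, the solid's height is divided into equal slices at the stated Δz and each level perimeter traced with G1 moves after a G0 lift.

; perimeter-only toolpath
G21 ; units = mm
G90 ; absolute positioning
G28 ; home
; layer 1
G0 Z3.000
G0 X0.000 Y0.000
G1 X24.000 Y0.000
G1 X24.000 Y6.000
G1 X10.000 Y6.000
G1 X10.000 Y20.000
G1 X0.000 Y20.000
G1 X0.000 Y0.000
; layer 2
G0 Z6.000
G0 X0.000 Y0.000
G1 X24.000 Y0.000
G1 X24.000 Y6.000
G1 X10.000 Y6.000
G1 X10.000 Y20.000
G1 X0.000 Y20.000
G1 X0.000 Y0.000
; layer 3
G0 Z9.000
G0 X0.000 Y0.000
G1 X24.000 Y0.000
G1 X24.000 Y6.000
G1 X10.000 Y6.000
G1 X10.000 Y20.000
G1 X0.000 Y20.000
G1 X0.000 Y0.000
; layer 4
G0 Z12.000
G0 X0.000 Y0.000
G1 X24.000 Y0.000
G1 X24.000 Y6.000
G1 X10.000 Y6.000
G1 X10.000 Y20.000
G1 X0.000 Y20.000
G1 X0.000 Y0.000
M2 ; end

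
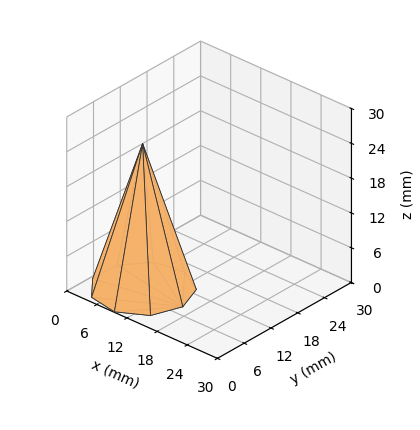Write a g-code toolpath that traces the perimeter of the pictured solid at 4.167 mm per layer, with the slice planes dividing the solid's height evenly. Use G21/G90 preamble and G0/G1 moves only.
Reading the render: the shape is a regular 9-sided pyramid, base circumscribed radius ≈ 8 mm, apex at z ≈ 25 mm (dimensions read to the nearest mm from the axis ticks). For the g-code, the solid's height is divided into equal slices at the stated Δz and each level perimeter traced with G1 moves after a G0 lift.

; perimeter-only toolpath
G21 ; units = mm
G90 ; absolute positioning
G28 ; home
; layer 1
G0 Z4.167
G0 X14.667 Y8.000
G1 X13.107 Y12.285
G1 X9.157 Y14.565
G1 X4.667 Y13.773
G1 X1.735 Y10.280
G1 X1.735 Y5.720
G1 X4.667 Y2.227
G1 X9.157 Y1.435
G1 X13.107 Y3.715
G1 X14.667 Y8.000
; layer 2
G0 Z8.333
G0 X13.333 Y8.000
G1 X12.085 Y11.428
G1 X8.926 Y13.252
G1 X5.333 Y12.619
G1 X2.988 Y9.824
G1 X2.988 Y6.176
G1 X5.333 Y3.381
G1 X8.926 Y2.748
G1 X12.085 Y4.572
G1 X13.333 Y8.000
; layer 3
G0 Z12.500
G0 X12.000 Y8.000
G1 X11.064 Y10.571
G1 X8.694 Y11.939
G1 X6.000 Y11.464
G1 X4.241 Y9.368
G1 X4.241 Y6.632
G1 X6.000 Y4.536
G1 X8.694 Y4.061
G1 X11.064 Y5.429
G1 X12.000 Y8.000
; layer 4
G0 Z16.667
G0 X10.667 Y8.000
G1 X10.043 Y9.714
G1 X8.463 Y10.626
G1 X6.667 Y10.309
G1 X5.494 Y8.912
G1 X5.494 Y7.088
G1 X6.667 Y5.691
G1 X8.463 Y5.374
G1 X10.043 Y6.286
G1 X10.667 Y8.000
; layer 5
G0 Z20.833
G0 X9.333 Y8.000
G1 X9.021 Y8.857
G1 X8.232 Y9.313
G1 X7.333 Y9.155
G1 X6.747 Y8.456
G1 X6.747 Y7.544
G1 X7.333 Y6.845
G1 X8.232 Y6.687
G1 X9.021 Y7.143
G1 X9.333 Y8.000
M2 ; end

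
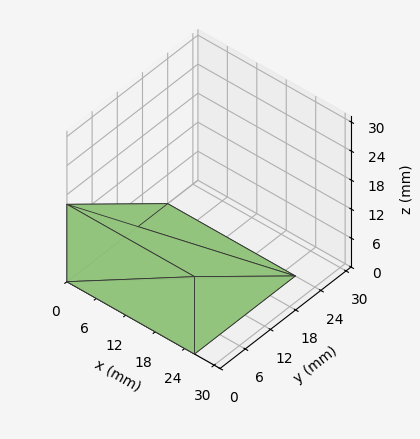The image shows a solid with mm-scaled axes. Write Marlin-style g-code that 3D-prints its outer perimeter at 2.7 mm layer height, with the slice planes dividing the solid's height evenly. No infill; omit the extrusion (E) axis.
Reading the render: the shape is a wedge (ramp): 26 × 24 mm base, rising to 16 mm along the y=0 edge and sloping linearly to z=0 at y=24 (dimensions read to the nearest mm from the axis ticks). For the g-code, the solid's height is divided into equal slices at the stated Δz and each level perimeter traced with G1 moves after a G0 lift.

; perimeter-only toolpath
G21 ; units = mm
G90 ; absolute positioning
G28 ; home
; layer 1
G0 Z2.7
G0 X0.0 Y0.0
G1 X26.0 Y0.0
G1 X26.0 Y20.0
G1 X0.0 Y20.0
G1 X0.0 Y0.0
; layer 2
G0 Z5.3
G0 X0.0 Y0.0
G1 X26.0 Y0.0
G1 X26.0 Y16.0
G1 X0.0 Y16.0
G1 X0.0 Y0.0
; layer 3
G0 Z8.0
G0 X0.0 Y0.0
G1 X26.0 Y0.0
G1 X26.0 Y12.0
G1 X0.0 Y12.0
G1 X0.0 Y0.0
; layer 4
G0 Z10.7
G0 X0.0 Y0.0
G1 X26.0 Y0.0
G1 X26.0 Y8.0
G1 X0.0 Y8.0
G1 X0.0 Y0.0
; layer 5
G0 Z13.3
G0 X0.0 Y0.0
G1 X26.0 Y0.0
G1 X26.0 Y4.0
G1 X0.0 Y4.0
G1 X0.0 Y0.0
M2 ; end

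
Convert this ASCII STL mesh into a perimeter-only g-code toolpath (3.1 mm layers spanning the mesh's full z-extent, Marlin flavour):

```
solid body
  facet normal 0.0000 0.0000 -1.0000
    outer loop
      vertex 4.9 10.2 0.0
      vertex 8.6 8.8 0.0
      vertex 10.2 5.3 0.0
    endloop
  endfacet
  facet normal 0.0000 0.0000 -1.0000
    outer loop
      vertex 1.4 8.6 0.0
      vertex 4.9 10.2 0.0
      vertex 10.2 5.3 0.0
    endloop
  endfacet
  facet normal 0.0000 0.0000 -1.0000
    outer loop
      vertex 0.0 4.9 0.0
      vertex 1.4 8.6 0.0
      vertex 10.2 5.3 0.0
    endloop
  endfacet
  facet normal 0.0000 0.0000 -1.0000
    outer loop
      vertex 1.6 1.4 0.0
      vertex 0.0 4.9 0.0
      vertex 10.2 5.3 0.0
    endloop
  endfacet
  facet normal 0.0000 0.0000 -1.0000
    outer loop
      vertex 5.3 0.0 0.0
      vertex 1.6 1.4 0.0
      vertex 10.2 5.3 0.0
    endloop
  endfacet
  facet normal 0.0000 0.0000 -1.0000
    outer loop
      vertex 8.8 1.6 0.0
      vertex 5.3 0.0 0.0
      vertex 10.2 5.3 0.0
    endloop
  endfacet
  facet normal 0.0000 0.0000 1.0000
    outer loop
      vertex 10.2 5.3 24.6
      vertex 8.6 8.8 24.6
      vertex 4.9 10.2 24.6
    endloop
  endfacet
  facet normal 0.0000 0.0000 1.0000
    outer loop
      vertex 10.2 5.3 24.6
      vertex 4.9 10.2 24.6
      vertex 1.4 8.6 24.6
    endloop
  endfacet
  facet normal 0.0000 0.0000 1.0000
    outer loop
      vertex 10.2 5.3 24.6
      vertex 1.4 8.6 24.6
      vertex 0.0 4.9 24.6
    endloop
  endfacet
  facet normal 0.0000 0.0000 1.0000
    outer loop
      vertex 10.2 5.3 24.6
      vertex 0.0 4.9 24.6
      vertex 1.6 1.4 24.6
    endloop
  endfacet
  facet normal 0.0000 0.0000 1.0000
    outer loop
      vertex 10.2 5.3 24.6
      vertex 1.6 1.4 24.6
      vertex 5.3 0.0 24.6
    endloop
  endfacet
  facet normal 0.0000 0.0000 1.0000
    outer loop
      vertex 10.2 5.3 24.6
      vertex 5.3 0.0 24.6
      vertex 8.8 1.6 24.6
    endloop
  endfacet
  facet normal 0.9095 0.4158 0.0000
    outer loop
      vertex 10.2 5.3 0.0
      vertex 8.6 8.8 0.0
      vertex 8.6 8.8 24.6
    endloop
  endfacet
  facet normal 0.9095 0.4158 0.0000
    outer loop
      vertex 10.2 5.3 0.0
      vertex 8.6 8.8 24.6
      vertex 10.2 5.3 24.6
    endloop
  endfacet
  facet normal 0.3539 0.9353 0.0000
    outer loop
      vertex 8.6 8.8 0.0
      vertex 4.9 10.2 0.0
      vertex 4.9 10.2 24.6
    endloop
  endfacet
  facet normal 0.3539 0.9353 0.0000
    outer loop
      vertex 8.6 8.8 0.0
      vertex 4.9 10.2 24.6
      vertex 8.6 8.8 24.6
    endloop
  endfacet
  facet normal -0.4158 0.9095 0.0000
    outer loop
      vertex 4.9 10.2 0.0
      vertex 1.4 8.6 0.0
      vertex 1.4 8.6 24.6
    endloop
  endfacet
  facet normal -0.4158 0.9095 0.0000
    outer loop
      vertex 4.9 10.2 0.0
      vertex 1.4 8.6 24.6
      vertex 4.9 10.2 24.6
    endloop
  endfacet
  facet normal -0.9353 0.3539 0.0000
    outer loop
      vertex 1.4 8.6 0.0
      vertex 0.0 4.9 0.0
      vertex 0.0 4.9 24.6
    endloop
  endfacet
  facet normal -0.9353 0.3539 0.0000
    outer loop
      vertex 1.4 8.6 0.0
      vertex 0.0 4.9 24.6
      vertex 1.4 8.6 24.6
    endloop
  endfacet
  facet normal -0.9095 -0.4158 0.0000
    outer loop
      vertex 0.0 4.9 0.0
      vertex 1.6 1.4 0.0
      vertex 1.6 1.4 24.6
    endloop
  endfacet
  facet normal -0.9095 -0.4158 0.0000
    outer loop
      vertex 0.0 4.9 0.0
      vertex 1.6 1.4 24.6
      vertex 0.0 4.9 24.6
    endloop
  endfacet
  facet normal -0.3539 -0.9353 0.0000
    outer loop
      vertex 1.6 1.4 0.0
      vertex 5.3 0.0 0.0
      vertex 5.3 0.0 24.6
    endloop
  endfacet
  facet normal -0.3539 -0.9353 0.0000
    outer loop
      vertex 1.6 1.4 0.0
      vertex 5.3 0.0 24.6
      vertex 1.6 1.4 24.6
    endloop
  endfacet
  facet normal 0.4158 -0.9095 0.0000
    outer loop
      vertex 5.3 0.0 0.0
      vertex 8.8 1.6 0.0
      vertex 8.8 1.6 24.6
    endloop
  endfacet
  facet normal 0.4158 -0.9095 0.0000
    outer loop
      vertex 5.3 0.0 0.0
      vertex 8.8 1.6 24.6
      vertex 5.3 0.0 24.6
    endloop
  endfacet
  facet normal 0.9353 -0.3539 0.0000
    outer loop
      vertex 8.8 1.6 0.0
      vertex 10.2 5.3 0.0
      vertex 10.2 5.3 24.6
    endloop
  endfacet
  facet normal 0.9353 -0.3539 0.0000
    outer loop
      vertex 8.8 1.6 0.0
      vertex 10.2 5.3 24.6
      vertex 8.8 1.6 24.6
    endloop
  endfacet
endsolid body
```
; perimeter-only toolpath
G21 ; units = mm
G90 ; absolute positioning
G28 ; home
; layer 1
G0 Z3.1
G0 X10.2 Y5.3
G1 X8.6 Y8.8
G1 X4.9 Y10.2
G1 X1.4 Y8.6
G1 X0.0 Y4.9
G1 X1.6 Y1.4
G1 X5.3 Y0.0
G1 X8.8 Y1.6
G1 X10.2 Y5.3
; layer 2
G0 Z6.2
G0 X10.2 Y5.3
G1 X8.6 Y8.8
G1 X4.9 Y10.2
G1 X1.4 Y8.6
G1 X0.0 Y4.9
G1 X1.6 Y1.4
G1 X5.3 Y0.0
G1 X8.8 Y1.6
G1 X10.2 Y5.3
; layer 3
G0 Z9.2
G0 X10.2 Y5.3
G1 X8.6 Y8.8
G1 X4.9 Y10.2
G1 X1.4 Y8.6
G1 X0.0 Y4.9
G1 X1.6 Y1.4
G1 X5.3 Y0.0
G1 X8.8 Y1.6
G1 X10.2 Y5.3
; layer 4
G0 Z12.3
G0 X10.2 Y5.3
G1 X8.6 Y8.8
G1 X4.9 Y10.2
G1 X1.4 Y8.6
G1 X0.0 Y4.9
G1 X1.6 Y1.4
G1 X5.3 Y0.0
G1 X8.8 Y1.6
G1 X10.2 Y5.3
; layer 5
G0 Z15.4
G0 X10.2 Y5.3
G1 X8.6 Y8.8
G1 X4.9 Y10.2
G1 X1.4 Y8.6
G1 X0.0 Y4.9
G1 X1.6 Y1.4
G1 X5.3 Y0.0
G1 X8.8 Y1.6
G1 X10.2 Y5.3
; layer 6
G0 Z18.5
G0 X10.2 Y5.3
G1 X8.6 Y8.8
G1 X4.9 Y10.2
G1 X1.4 Y8.6
G1 X0.0 Y4.9
G1 X1.6 Y1.4
G1 X5.3 Y0.0
G1 X8.8 Y1.6
G1 X10.2 Y5.3
; layer 7
G0 Z21.5
G0 X10.2 Y5.3
G1 X8.6 Y8.8
G1 X4.9 Y10.2
G1 X1.4 Y8.6
G1 X0.0 Y4.9
G1 X1.6 Y1.4
G1 X5.3 Y0.0
G1 X8.8 Y1.6
G1 X10.2 Y5.3
; layer 8
G0 Z24.6
G0 X10.2 Y5.3
G1 X8.6 Y8.8
G1 X4.9 Y10.2
G1 X1.4 Y8.6
G1 X0.0 Y4.9
G1 X1.6 Y1.4
G1 X5.3 Y0.0
G1 X8.8 Y1.6
G1 X10.2 Y5.3
M2 ; end

The solid is a regular 8-sided prism (a cylinder approximated with 8 flat sides), circumscribed radius ≈ 5.1 mm, height ≈ 24.6 mm. Slicing at Δz = 3.1 mm — 8 equal slices spanning the solid's height, so layer i sits at z = i·h/8 — gives 8 non-empty perimeters. Each is a 8-segment closed polygon; G0 lifts to the layer z and rapids to the start vertex, then G1 traces the edges.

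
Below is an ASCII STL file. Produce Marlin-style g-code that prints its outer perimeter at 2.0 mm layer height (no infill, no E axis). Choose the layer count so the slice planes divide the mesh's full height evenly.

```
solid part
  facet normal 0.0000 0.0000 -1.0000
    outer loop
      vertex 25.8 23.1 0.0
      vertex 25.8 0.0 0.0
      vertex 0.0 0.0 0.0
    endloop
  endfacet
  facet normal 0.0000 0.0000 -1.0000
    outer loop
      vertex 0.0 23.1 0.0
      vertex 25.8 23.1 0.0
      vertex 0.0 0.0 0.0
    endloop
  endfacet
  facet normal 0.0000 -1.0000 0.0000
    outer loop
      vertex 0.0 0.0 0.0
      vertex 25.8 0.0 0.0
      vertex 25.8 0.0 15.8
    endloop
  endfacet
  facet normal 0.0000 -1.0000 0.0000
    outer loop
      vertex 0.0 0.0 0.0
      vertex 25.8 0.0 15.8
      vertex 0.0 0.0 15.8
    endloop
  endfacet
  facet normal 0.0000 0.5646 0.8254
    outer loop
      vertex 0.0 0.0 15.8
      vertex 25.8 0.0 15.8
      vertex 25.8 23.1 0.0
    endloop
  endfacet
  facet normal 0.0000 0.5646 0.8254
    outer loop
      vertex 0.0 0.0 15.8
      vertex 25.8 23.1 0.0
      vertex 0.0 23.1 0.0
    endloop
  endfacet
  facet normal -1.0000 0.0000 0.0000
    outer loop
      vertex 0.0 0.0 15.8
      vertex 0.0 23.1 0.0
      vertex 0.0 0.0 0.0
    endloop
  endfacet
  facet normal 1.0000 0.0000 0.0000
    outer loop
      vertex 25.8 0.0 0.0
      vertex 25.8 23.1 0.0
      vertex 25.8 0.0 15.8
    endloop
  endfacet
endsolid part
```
; perimeter-only toolpath
G21 ; units = mm
G90 ; absolute positioning
G28 ; home
; layer 1
G0 Z2.0
G0 X0.0 Y0.0
G1 X25.8 Y0.0
G1 X25.8 Y20.2
G1 X0.0 Y20.2
G1 X0.0 Y0.0
; layer 2
G0 Z4.0
G0 X0.0 Y0.0
G1 X25.8 Y0.0
G1 X25.8 Y17.3
G1 X0.0 Y17.3
G1 X0.0 Y0.0
; layer 3
G0 Z5.9
G0 X0.0 Y0.0
G1 X25.8 Y0.0
G1 X25.8 Y14.4
G1 X0.0 Y14.4
G1 X0.0 Y0.0
; layer 4
G0 Z7.9
G0 X0.0 Y0.0
G1 X25.8 Y0.0
G1 X25.8 Y11.6
G1 X0.0 Y11.6
G1 X0.0 Y0.0
; layer 5
G0 Z9.9
G0 X0.0 Y0.0
G1 X25.8 Y0.0
G1 X25.8 Y8.7
G1 X0.0 Y8.7
G1 X0.0 Y0.0
; layer 6
G0 Z11.9
G0 X0.0 Y0.0
G1 X25.8 Y0.0
G1 X25.8 Y5.8
G1 X0.0 Y5.8
G1 X0.0 Y0.0
; layer 7
G0 Z13.8
G0 X0.0 Y0.0
G1 X25.8 Y0.0
G1 X25.8 Y2.9
G1 X0.0 Y2.9
G1 X0.0 Y0.0
M2 ; end

The solid is a wedge (ramp): 25.8 × 23.1 mm base, rising to 15.8 mm along the y=0 edge and sloping linearly to z=0 at y=23.1. Slicing at Δz = 2.0 mm — 8 equal slices spanning the solid's height, so layer i sits at z = i·h/8 — gives 7 non-empty perimeters. Each is a 4-segment closed polygon; G0 lifts to the layer z and rapids to the start vertex, then G1 traces the edges. The cross-section shrinks linearly with z (the slice at the apex is degenerate and omitted).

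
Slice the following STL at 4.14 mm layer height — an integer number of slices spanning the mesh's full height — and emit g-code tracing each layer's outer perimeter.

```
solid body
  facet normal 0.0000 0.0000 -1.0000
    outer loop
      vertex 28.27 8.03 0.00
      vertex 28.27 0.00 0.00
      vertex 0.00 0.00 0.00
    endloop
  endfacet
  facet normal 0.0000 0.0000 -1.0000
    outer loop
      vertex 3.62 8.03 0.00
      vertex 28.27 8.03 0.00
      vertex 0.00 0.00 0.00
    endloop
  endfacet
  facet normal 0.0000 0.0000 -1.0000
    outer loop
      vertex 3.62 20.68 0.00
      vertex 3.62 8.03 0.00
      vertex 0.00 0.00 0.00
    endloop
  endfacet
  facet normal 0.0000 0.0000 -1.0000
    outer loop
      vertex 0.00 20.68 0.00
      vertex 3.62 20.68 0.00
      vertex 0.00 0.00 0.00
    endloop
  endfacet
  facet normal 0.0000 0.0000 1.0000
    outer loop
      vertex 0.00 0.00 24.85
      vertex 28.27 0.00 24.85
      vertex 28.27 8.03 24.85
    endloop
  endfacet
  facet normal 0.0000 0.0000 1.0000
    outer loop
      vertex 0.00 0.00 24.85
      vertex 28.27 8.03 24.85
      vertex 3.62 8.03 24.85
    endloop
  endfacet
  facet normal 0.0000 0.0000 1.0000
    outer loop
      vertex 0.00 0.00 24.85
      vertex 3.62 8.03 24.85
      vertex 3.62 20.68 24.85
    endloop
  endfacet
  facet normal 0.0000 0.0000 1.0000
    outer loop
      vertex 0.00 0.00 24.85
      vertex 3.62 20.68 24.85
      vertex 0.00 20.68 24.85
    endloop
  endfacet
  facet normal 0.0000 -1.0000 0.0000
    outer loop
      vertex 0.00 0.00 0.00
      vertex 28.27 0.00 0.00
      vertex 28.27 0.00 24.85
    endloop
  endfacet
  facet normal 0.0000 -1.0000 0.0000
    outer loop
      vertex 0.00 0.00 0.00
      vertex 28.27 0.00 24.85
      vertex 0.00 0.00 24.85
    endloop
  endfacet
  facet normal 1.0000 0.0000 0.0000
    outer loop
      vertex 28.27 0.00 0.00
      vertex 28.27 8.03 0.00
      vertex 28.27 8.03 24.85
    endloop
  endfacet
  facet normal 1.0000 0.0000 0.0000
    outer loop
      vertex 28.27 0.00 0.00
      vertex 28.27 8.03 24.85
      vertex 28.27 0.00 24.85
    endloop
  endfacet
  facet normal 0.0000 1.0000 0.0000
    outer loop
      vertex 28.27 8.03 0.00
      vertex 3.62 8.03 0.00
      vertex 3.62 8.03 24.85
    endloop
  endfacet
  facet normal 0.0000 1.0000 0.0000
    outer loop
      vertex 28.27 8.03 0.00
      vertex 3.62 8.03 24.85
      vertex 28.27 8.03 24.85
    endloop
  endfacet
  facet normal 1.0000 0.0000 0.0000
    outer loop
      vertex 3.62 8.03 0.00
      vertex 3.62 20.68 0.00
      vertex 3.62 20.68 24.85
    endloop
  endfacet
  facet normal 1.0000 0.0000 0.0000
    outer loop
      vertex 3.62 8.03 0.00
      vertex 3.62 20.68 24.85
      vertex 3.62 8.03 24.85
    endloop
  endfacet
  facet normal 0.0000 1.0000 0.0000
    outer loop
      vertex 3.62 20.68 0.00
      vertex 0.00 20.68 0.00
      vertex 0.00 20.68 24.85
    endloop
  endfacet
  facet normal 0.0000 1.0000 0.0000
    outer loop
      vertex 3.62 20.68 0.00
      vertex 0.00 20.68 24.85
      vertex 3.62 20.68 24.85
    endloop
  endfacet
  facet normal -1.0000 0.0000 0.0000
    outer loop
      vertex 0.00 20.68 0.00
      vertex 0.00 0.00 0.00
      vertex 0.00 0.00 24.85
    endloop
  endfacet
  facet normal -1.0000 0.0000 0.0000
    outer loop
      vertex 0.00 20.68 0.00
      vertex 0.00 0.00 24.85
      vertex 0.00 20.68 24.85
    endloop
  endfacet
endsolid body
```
; perimeter-only toolpath
G21 ; units = mm
G90 ; absolute positioning
G28 ; home
; layer 1
G0 Z4.14
G0 X0.00 Y0.00
G1 X28.27 Y0.00
G1 X28.27 Y8.03
G1 X3.62 Y8.03
G1 X3.62 Y20.68
G1 X0.00 Y20.68
G1 X0.00 Y0.00
; layer 2
G0 Z8.28
G0 X0.00 Y0.00
G1 X28.27 Y0.00
G1 X28.27 Y8.03
G1 X3.62 Y8.03
G1 X3.62 Y20.68
G1 X0.00 Y20.68
G1 X0.00 Y0.00
; layer 3
G0 Z12.43
G0 X0.00 Y0.00
G1 X28.27 Y0.00
G1 X28.27 Y8.03
G1 X3.62 Y8.03
G1 X3.62 Y20.68
G1 X0.00 Y20.68
G1 X0.00 Y0.00
; layer 4
G0 Z16.57
G0 X0.00 Y0.00
G1 X28.27 Y0.00
G1 X28.27 Y8.03
G1 X3.62 Y8.03
G1 X3.62 Y20.68
G1 X0.00 Y20.68
G1 X0.00 Y0.00
; layer 5
G0 Z20.71
G0 X0.00 Y0.00
G1 X28.27 Y0.00
G1 X28.27 Y8.03
G1 X3.62 Y8.03
G1 X3.62 Y20.68
G1 X0.00 Y20.68
G1 X0.00 Y0.00
; layer 6
G0 Z24.85
G0 X0.00 Y0.00
G1 X28.27 Y0.00
G1 X28.27 Y8.03
G1 X3.62 Y8.03
G1 X3.62 Y20.68
G1 X0.00 Y20.68
G1 X0.00 Y0.00
M2 ; end

The solid is an L-shaped prism: outer 28.3 × 20.7 mm, arm thicknesses ≈ 8.03 mm (horizontal) and 3.62 mm (vertical), extruded 24.9 mm in z. Slicing at Δz = 4.14 mm — 6 equal slices spanning the solid's height, so layer i sits at z = i·h/6 — gives 6 non-empty perimeters. Each is a 6-segment closed polygon; G0 lifts to the layer z and rapids to the start vertex, then G1 traces the edges.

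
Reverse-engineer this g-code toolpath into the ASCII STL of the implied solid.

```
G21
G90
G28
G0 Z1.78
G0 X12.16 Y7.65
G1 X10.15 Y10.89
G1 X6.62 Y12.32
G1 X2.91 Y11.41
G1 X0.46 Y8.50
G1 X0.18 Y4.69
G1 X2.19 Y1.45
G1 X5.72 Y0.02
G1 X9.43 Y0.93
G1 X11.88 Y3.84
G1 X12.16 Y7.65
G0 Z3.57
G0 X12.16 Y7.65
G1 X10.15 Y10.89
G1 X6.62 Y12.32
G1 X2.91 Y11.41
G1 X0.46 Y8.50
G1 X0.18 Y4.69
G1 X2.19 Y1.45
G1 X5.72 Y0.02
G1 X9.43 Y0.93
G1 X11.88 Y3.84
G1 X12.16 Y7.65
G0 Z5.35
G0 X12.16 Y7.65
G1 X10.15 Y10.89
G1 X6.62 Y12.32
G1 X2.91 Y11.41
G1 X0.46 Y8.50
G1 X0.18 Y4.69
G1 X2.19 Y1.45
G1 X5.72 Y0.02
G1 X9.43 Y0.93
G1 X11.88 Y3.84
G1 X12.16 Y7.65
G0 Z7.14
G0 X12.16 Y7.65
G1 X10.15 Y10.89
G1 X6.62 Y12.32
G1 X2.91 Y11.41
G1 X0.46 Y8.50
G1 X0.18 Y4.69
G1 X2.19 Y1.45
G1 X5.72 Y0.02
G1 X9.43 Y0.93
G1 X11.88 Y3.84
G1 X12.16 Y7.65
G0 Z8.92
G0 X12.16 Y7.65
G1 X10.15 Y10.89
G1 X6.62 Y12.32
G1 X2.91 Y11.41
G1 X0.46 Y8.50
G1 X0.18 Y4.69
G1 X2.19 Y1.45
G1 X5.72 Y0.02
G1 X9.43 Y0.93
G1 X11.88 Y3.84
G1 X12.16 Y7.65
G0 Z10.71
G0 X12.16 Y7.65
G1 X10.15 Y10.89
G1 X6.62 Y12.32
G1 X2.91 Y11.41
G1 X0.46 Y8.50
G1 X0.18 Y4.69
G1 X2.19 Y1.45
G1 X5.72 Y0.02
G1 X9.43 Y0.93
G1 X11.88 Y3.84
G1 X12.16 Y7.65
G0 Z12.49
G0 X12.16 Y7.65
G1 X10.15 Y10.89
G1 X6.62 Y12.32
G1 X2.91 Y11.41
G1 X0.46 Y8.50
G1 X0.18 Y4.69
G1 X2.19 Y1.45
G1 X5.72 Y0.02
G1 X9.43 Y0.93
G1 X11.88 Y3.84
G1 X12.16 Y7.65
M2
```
solid part
  facet normal 0.0000 0.0000 -1.0000
    outer loop
      vertex 6.62 12.32 0.00
      vertex 10.15 10.89 0.00
      vertex 12.16 7.65 0.00
    endloop
  endfacet
  facet normal 0.0000 0.0000 -1.0000
    outer loop
      vertex 2.91 11.41 0.00
      vertex 6.62 12.32 0.00
      vertex 12.16 7.65 0.00
    endloop
  endfacet
  facet normal 0.0000 0.0000 -1.0000
    outer loop
      vertex 0.46 8.50 0.00
      vertex 2.91 11.41 0.00
      vertex 12.16 7.65 0.00
    endloop
  endfacet
  facet normal 0.0000 0.0000 -1.0000
    outer loop
      vertex 0.18 4.69 0.00
      vertex 0.46 8.50 0.00
      vertex 12.16 7.65 0.00
    endloop
  endfacet
  facet normal 0.0000 0.0000 -1.0000
    outer loop
      vertex 2.19 1.45 0.00
      vertex 0.18 4.69 0.00
      vertex 12.16 7.65 0.00
    endloop
  endfacet
  facet normal 0.0000 0.0000 -1.0000
    outer loop
      vertex 5.72 0.02 0.00
      vertex 2.19 1.45 0.00
      vertex 12.16 7.65 0.00
    endloop
  endfacet
  facet normal 0.0000 0.0000 -1.0000
    outer loop
      vertex 9.43 0.93 0.00
      vertex 5.72 0.02 0.00
      vertex 12.16 7.65 0.00
    endloop
  endfacet
  facet normal 0.0000 0.0000 -1.0000
    outer loop
      vertex 11.88 3.84 0.00
      vertex 9.43 0.93 0.00
      vertex 12.16 7.65 0.00
    endloop
  endfacet
  facet normal 0.0000 0.0000 1.0000
    outer loop
      vertex 12.16 7.65 12.49
      vertex 10.15 10.89 12.49
      vertex 6.62 12.32 12.49
    endloop
  endfacet
  facet normal 0.0000 0.0000 1.0000
    outer loop
      vertex 12.16 7.65 12.49
      vertex 6.62 12.32 12.49
      vertex 2.91 11.41 12.49
    endloop
  endfacet
  facet normal 0.0000 0.0000 1.0000
    outer loop
      vertex 12.16 7.65 12.49
      vertex 2.91 11.41 12.49
      vertex 0.46 8.50 12.49
    endloop
  endfacet
  facet normal 0.0000 0.0000 1.0000
    outer loop
      vertex 12.16 7.65 12.49
      vertex 0.46 8.50 12.49
      vertex 0.18 4.69 12.49
    endloop
  endfacet
  facet normal 0.0000 0.0000 1.0000
    outer loop
      vertex 12.16 7.65 12.49
      vertex 0.18 4.69 12.49
      vertex 2.19 1.45 12.49
    endloop
  endfacet
  facet normal 0.0000 0.0000 1.0000
    outer loop
      vertex 12.16 7.65 12.49
      vertex 2.19 1.45 12.49
      vertex 5.72 0.02 12.49
    endloop
  endfacet
  facet normal 0.0000 0.0000 1.0000
    outer loop
      vertex 12.16 7.65 12.49
      vertex 5.72 0.02 12.49
      vertex 9.43 0.93 12.49
    endloop
  endfacet
  facet normal 0.0000 0.0000 1.0000
    outer loop
      vertex 12.16 7.65 12.49
      vertex 9.43 0.93 12.49
      vertex 11.88 3.84 12.49
    endloop
  endfacet
  facet normal 0.8498 0.5272 0.0000
    outer loop
      vertex 12.16 7.65 0.00
      vertex 10.15 10.89 0.00
      vertex 10.15 10.89 12.49
    endloop
  endfacet
  facet normal 0.8498 0.5272 0.0000
    outer loop
      vertex 12.16 7.65 0.00
      vertex 10.15 10.89 12.49
      vertex 12.16 7.65 12.49
    endloop
  endfacet
  facet normal 0.3755 0.9268 0.0000
    outer loop
      vertex 10.15 10.89 0.00
      vertex 6.62 12.32 0.00
      vertex 6.62 12.32 12.49
    endloop
  endfacet
  facet normal 0.3755 0.9268 0.0000
    outer loop
      vertex 10.15 10.89 0.00
      vertex 6.62 12.32 12.49
      vertex 10.15 10.89 12.49
    endloop
  endfacet
  facet normal -0.2382 0.9712 0.0000
    outer loop
      vertex 6.62 12.32 0.00
      vertex 2.91 11.41 0.00
      vertex 2.91 11.41 12.49
    endloop
  endfacet
  facet normal -0.2382 0.9712 0.0000
    outer loop
      vertex 6.62 12.32 0.00
      vertex 2.91 11.41 12.49
      vertex 6.62 12.32 12.49
    endloop
  endfacet
  facet normal -0.7650 0.6441 0.0000
    outer loop
      vertex 2.91 11.41 0.00
      vertex 0.46 8.50 0.00
      vertex 0.46 8.50 12.49
    endloop
  endfacet
  facet normal -0.7650 0.6441 0.0000
    outer loop
      vertex 2.91 11.41 0.00
      vertex 0.46 8.50 12.49
      vertex 2.91 11.41 12.49
    endloop
  endfacet
  facet normal -0.9973 0.0733 0.0000
    outer loop
      vertex 0.46 8.50 0.00
      vertex 0.18 4.69 0.00
      vertex 0.18 4.69 12.49
    endloop
  endfacet
  facet normal -0.9973 0.0733 0.0000
    outer loop
      vertex 0.46 8.50 0.00
      vertex 0.18 4.69 12.49
      vertex 0.46 8.50 12.49
    endloop
  endfacet
  facet normal -0.8498 -0.5272 0.0000
    outer loop
      vertex 0.18 4.69 0.00
      vertex 2.19 1.45 0.00
      vertex 2.19 1.45 12.49
    endloop
  endfacet
  facet normal -0.8498 -0.5272 0.0000
    outer loop
      vertex 0.18 4.69 0.00
      vertex 2.19 1.45 12.49
      vertex 0.18 4.69 12.49
    endloop
  endfacet
  facet normal -0.3755 -0.9268 0.0000
    outer loop
      vertex 2.19 1.45 0.00
      vertex 5.72 0.02 0.00
      vertex 5.72 0.02 12.49
    endloop
  endfacet
  facet normal -0.3755 -0.9268 0.0000
    outer loop
      vertex 2.19 1.45 0.00
      vertex 5.72 0.02 12.49
      vertex 2.19 1.45 12.49
    endloop
  endfacet
  facet normal 0.2382 -0.9712 0.0000
    outer loop
      vertex 5.72 0.02 0.00
      vertex 9.43 0.93 0.00
      vertex 9.43 0.93 12.49
    endloop
  endfacet
  facet normal 0.2382 -0.9712 0.0000
    outer loop
      vertex 5.72 0.02 0.00
      vertex 9.43 0.93 12.49
      vertex 5.72 0.02 12.49
    endloop
  endfacet
  facet normal 0.7650 -0.6441 0.0000
    outer loop
      vertex 9.43 0.93 0.00
      vertex 11.88 3.84 0.00
      vertex 11.88 3.84 12.49
    endloop
  endfacet
  facet normal 0.7650 -0.6441 0.0000
    outer loop
      vertex 9.43 0.93 0.00
      vertex 11.88 3.84 12.49
      vertex 9.43 0.93 12.49
    endloop
  endfacet
  facet normal 0.9973 -0.0733 0.0000
    outer loop
      vertex 11.88 3.84 0.00
      vertex 12.16 7.65 0.00
      vertex 12.16 7.65 12.49
    endloop
  endfacet
  facet normal 0.9973 -0.0733 0.0000
    outer loop
      vertex 11.88 3.84 0.00
      vertex 12.16 7.65 12.49
      vertex 11.88 3.84 12.49
    endloop
  endfacet
endsolid part

The G0 Z moves step by Δz≈1.78 mm. Every layer's G1 loop is the same polygon, so the solid is a straight extrusion of it from z=0 to z≈12.5. Closing with flat bottom and top caps and triangulating gives 36 facets — a regular 10-sided prism (a cylinder approximated with 10 flat sides), circumscribed radius ≈ 6.17 mm, height ≈ 12.5 mm.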